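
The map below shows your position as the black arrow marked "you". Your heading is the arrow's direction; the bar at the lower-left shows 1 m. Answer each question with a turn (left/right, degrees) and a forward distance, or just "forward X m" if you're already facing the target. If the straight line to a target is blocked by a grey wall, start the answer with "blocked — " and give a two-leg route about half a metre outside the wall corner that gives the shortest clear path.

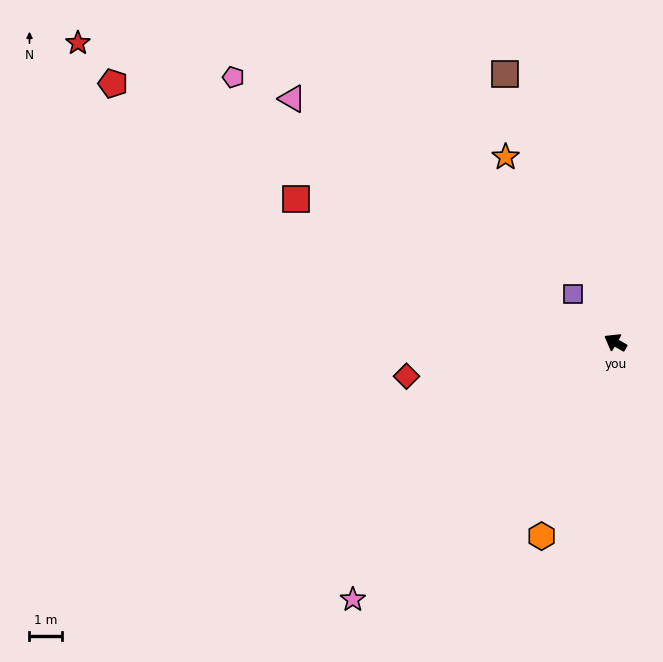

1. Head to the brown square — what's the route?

turn right 38°, forward 8.8 m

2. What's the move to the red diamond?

turn left 39°, forward 6.4 m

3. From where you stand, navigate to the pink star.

turn left 75°, forward 11.2 m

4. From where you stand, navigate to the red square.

turn left 6°, forward 10.6 m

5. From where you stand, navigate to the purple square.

turn right 19°, forward 1.9 m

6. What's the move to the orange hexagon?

turn left 99°, forward 6.3 m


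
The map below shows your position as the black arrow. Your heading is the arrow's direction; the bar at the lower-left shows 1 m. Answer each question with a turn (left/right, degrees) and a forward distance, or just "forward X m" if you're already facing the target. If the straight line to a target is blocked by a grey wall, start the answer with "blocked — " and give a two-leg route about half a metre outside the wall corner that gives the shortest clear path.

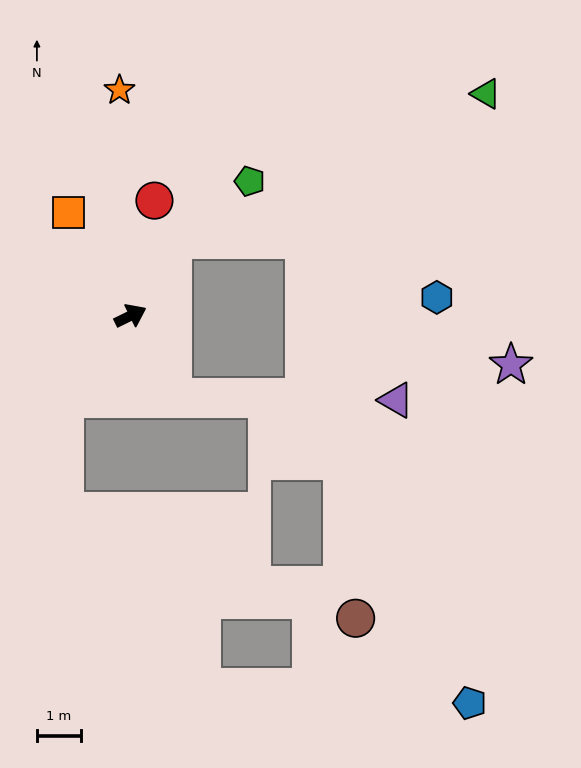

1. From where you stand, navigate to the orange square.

turn left 95°, forward 2.7 m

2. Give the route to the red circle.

turn left 52°, forward 2.7 m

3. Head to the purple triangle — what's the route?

blocked — turn right 88°, forward 2.1 m, then turn left 61°, forward 5.0 m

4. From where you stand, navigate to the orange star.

turn left 67°, forward 5.1 m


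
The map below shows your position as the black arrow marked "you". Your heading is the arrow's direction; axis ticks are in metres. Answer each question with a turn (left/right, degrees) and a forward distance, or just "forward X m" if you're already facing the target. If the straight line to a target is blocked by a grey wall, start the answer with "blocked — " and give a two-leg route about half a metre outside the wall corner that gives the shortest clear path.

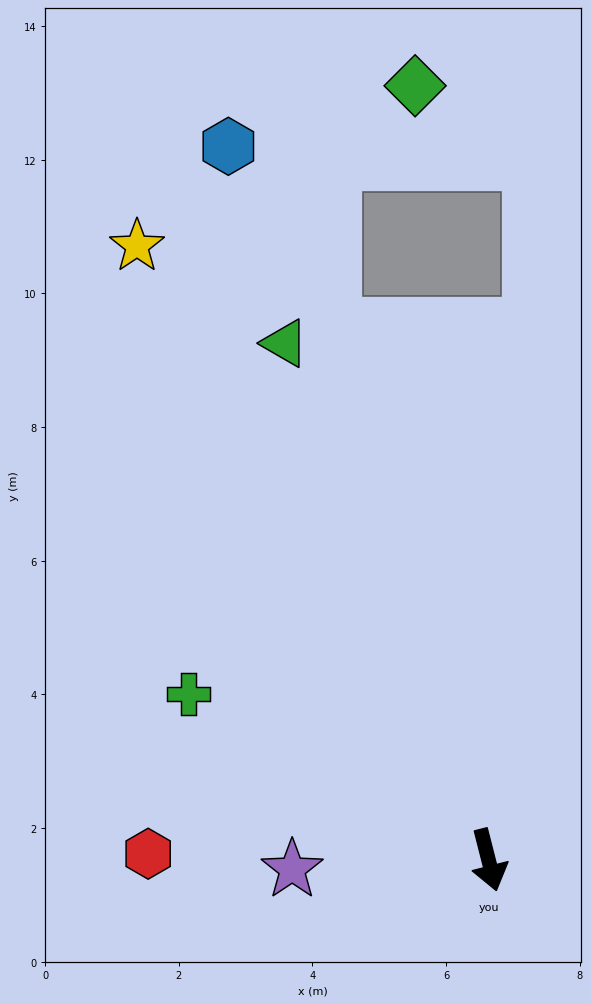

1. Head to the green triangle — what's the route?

turn right 173°, forward 8.3 m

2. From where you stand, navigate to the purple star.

turn right 102°, forward 2.9 m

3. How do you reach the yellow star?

turn right 164°, forward 10.6 m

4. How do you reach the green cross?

turn right 133°, forward 5.1 m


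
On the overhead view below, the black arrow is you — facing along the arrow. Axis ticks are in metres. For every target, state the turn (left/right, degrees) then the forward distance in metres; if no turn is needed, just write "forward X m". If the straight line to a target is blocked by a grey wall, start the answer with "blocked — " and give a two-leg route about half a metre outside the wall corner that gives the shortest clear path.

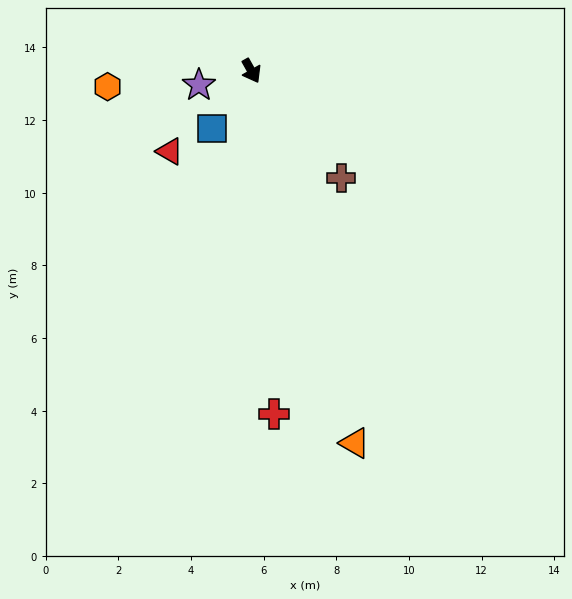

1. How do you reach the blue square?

turn right 64°, forward 1.9 m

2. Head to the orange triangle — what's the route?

turn right 14°, forward 10.6 m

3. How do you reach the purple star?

turn right 104°, forward 1.5 m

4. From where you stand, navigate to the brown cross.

turn left 11°, forward 3.8 m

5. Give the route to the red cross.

turn right 26°, forward 9.5 m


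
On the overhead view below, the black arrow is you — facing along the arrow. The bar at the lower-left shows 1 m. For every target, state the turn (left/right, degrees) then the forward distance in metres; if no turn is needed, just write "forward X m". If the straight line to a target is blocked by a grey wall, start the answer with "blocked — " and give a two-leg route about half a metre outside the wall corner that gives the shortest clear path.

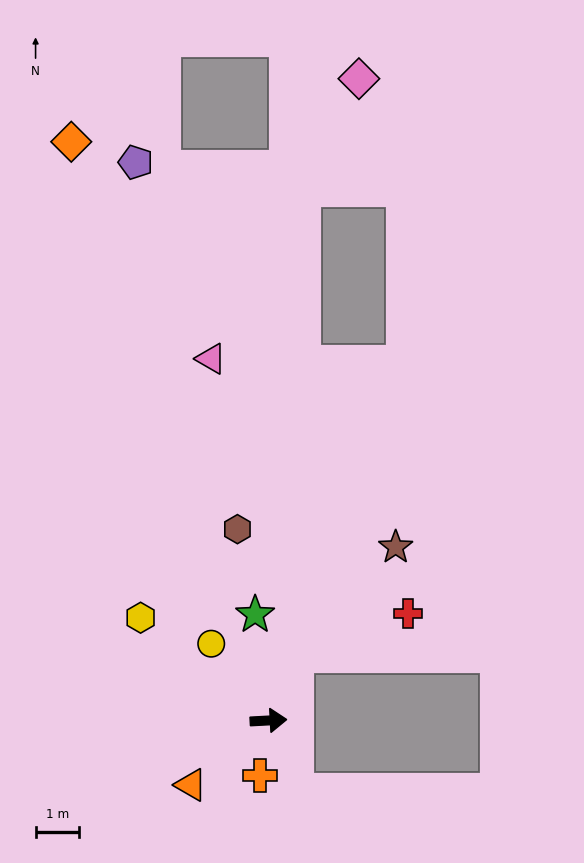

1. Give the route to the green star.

turn left 94°, forward 2.5 m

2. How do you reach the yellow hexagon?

turn left 138°, forward 3.8 m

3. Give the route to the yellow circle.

turn left 124°, forward 2.2 m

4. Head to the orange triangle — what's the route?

turn right 143°, forward 2.3 m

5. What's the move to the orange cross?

turn right 102°, forward 1.3 m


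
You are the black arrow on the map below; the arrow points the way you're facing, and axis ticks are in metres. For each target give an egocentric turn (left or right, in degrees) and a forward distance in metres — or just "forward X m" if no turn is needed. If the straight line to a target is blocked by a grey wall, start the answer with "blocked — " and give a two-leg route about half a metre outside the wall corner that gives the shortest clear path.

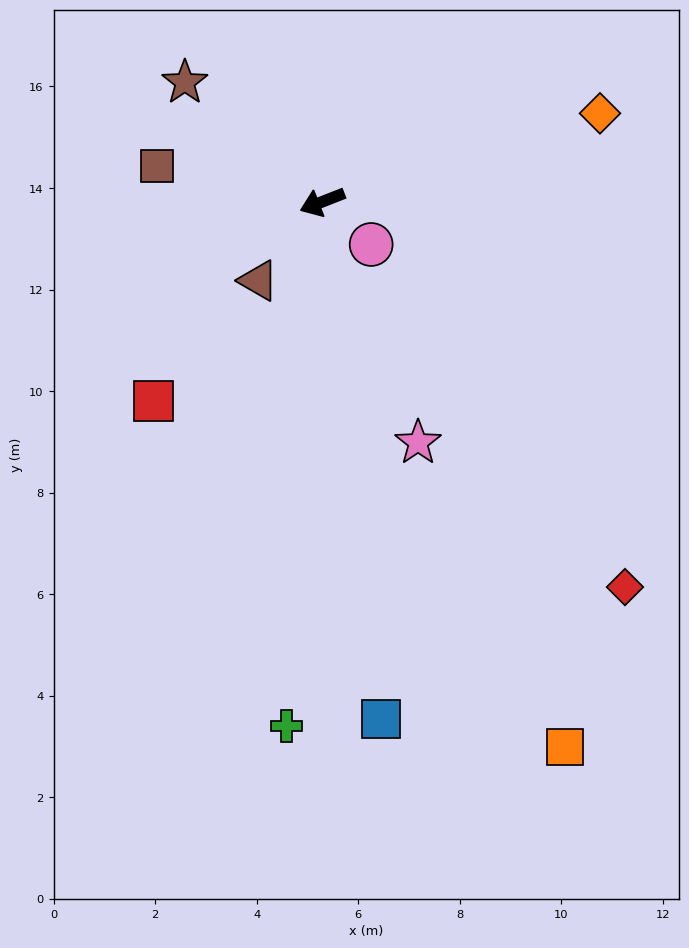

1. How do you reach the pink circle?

turn left 117°, forward 1.3 m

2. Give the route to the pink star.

turn left 90°, forward 5.1 m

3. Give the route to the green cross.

turn left 65°, forward 10.4 m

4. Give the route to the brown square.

turn right 34°, forward 3.3 m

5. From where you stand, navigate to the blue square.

turn left 75°, forward 10.3 m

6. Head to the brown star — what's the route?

turn right 62°, forward 3.6 m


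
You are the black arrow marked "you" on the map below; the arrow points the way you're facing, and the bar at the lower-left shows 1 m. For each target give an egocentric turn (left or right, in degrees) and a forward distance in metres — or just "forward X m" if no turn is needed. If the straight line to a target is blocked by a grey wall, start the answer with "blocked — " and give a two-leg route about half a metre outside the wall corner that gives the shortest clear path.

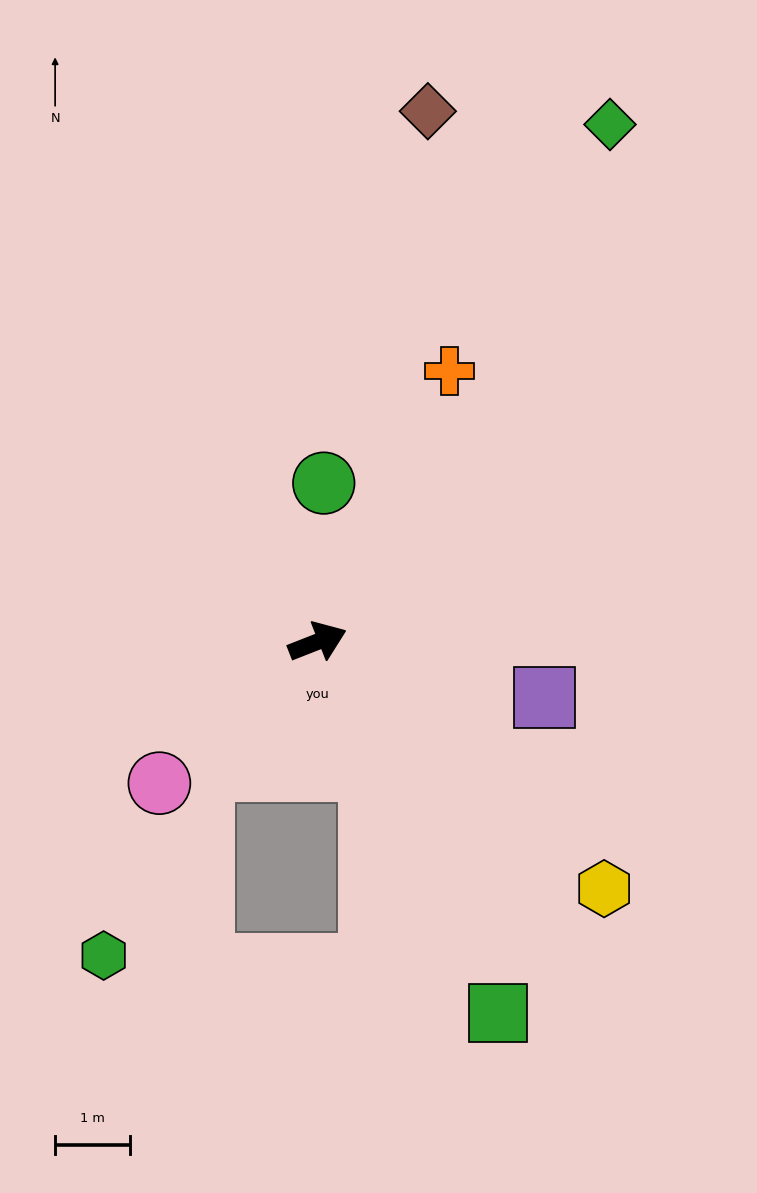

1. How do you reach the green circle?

turn left 66°, forward 2.1 m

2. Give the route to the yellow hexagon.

turn right 62°, forward 5.1 m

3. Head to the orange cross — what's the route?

turn left 43°, forward 4.0 m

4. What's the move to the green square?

turn right 86°, forward 5.5 m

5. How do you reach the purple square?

turn right 35°, forward 3.1 m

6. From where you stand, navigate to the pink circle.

turn right 160°, forward 2.8 m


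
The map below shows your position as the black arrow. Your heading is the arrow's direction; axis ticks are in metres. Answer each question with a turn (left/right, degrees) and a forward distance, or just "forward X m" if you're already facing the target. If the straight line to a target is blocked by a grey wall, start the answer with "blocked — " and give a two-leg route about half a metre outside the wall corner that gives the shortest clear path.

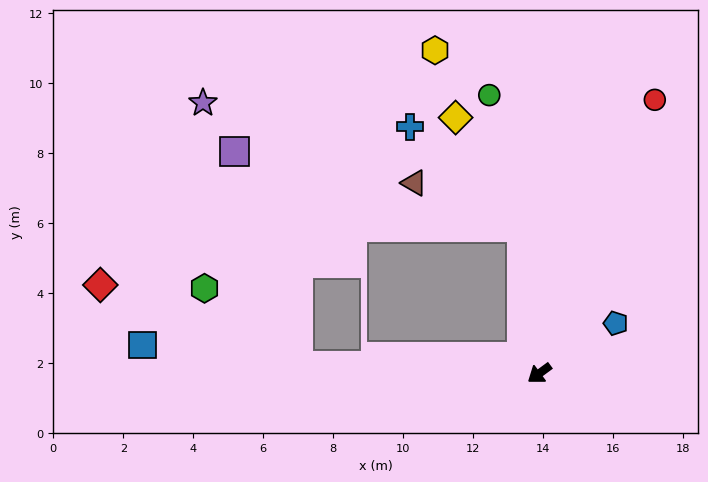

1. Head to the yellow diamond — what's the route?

blocked — turn right 120°, forward 4.2 m, then turn left 25°, forward 3.7 m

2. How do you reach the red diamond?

blocked — turn right 38°, forward 6.9 m, then turn right 20°, forward 6.1 m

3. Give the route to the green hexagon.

blocked — turn right 38°, forward 6.9 m, then turn right 38°, forward 3.5 m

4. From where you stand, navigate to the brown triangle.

blocked — turn right 120°, forward 4.2 m, then turn left 61°, forward 3.3 m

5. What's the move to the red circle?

turn right 149°, forward 8.5 m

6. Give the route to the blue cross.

blocked — turn right 120°, forward 4.2 m, then turn left 42°, forward 4.3 m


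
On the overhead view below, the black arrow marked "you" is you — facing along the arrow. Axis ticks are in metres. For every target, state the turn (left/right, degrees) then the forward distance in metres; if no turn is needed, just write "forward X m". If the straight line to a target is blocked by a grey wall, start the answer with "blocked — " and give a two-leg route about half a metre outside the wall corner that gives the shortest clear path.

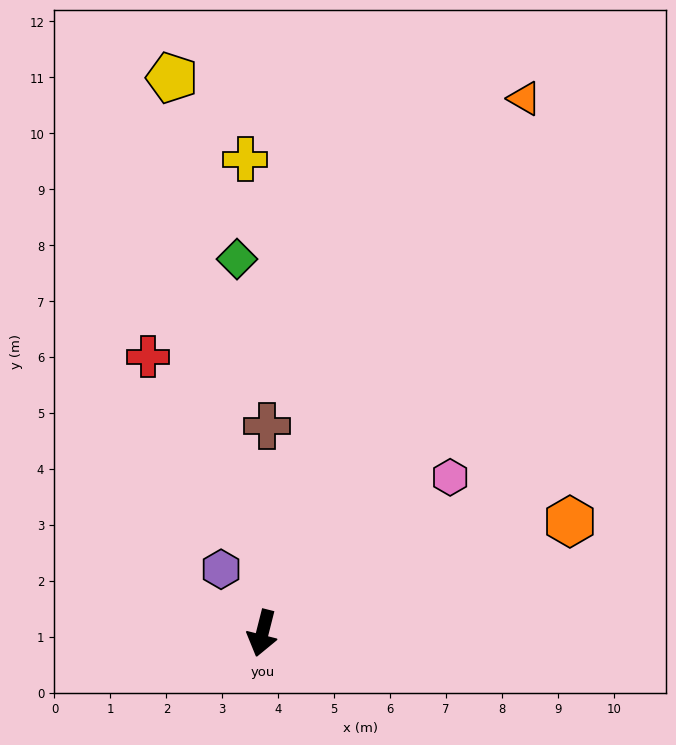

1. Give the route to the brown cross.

turn right 167°, forward 3.7 m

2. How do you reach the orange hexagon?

turn left 124°, forward 5.9 m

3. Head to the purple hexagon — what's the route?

turn right 133°, forward 1.4 m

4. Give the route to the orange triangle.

turn left 168°, forward 10.6 m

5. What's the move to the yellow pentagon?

turn right 157°, forward 10.1 m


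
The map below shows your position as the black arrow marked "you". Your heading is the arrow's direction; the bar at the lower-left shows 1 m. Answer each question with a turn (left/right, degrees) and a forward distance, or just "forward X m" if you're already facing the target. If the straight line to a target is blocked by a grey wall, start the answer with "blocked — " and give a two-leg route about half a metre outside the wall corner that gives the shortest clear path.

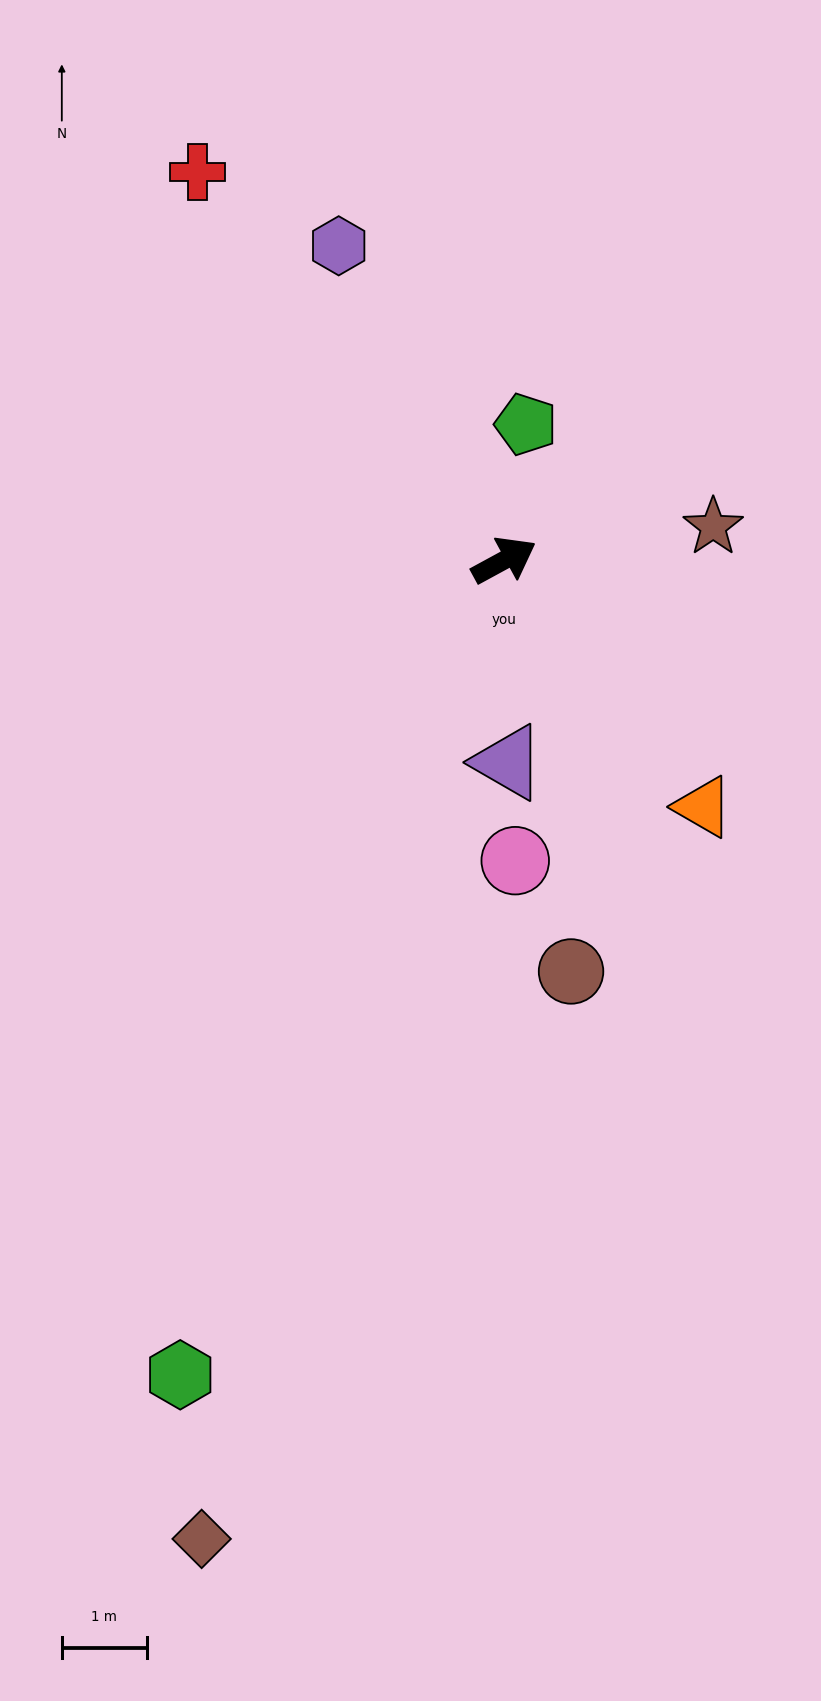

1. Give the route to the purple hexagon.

turn left 89°, forward 4.2 m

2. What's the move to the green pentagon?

turn left 52°, forward 1.6 m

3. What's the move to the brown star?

turn right 19°, forward 2.5 m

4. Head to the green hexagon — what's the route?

turn right 140°, forward 10.3 m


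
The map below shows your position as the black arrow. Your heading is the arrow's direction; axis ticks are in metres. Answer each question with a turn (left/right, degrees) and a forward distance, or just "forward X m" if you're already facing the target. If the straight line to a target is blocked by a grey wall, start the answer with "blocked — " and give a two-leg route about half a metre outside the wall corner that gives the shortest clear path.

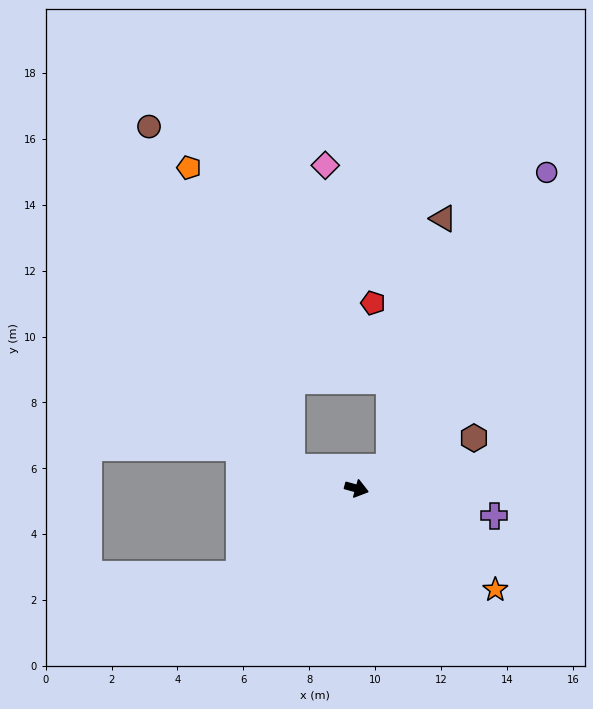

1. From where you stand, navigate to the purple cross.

turn left 4°, forward 4.3 m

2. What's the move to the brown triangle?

blocked — turn left 48°, forward 1.2 m, then turn left 45°, forward 7.7 m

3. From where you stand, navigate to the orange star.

turn right 21°, forward 5.2 m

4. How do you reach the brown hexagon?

turn left 39°, forward 3.9 m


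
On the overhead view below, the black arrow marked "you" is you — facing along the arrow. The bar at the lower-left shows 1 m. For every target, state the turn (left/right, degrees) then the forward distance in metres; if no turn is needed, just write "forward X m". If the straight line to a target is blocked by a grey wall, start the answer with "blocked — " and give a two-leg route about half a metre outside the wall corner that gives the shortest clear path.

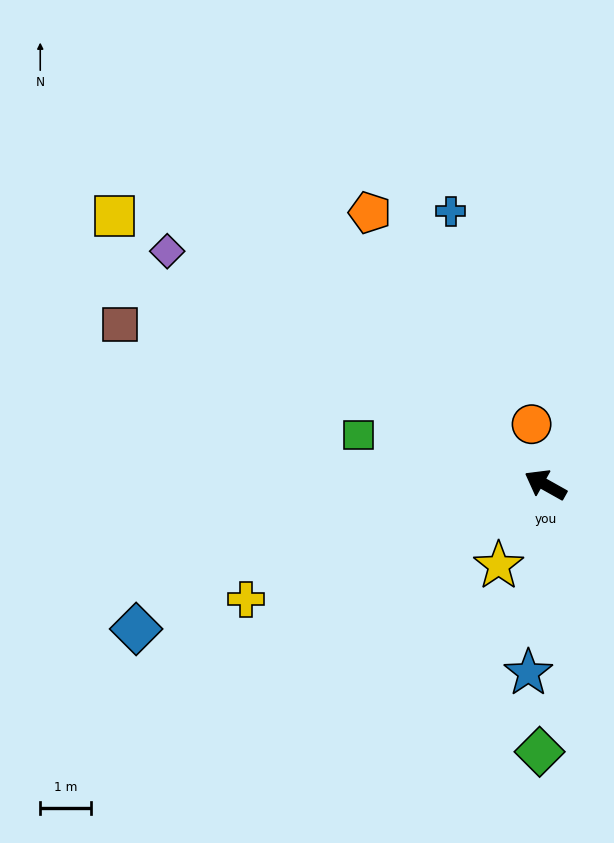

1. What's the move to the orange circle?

turn right 48°, forward 1.2 m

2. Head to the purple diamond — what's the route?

turn right 2°, forward 8.7 m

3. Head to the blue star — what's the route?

turn left 114°, forward 3.7 m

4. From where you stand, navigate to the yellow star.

turn left 89°, forward 1.8 m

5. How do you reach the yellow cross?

turn left 50°, forward 6.3 m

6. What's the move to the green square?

turn left 14°, forward 3.8 m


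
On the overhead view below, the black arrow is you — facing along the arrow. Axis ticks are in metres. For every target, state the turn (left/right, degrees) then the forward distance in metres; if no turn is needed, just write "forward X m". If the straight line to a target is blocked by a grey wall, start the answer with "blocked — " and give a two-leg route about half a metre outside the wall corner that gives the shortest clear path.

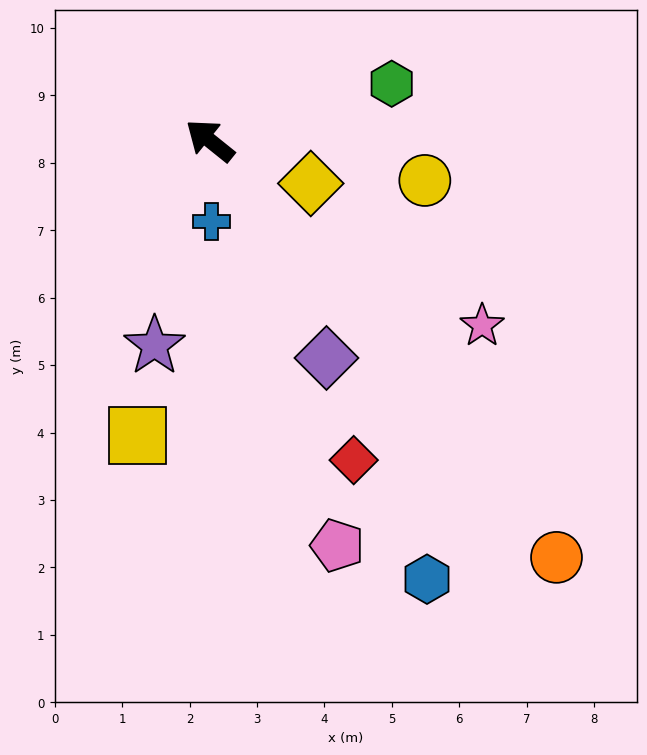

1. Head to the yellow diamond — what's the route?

turn right 164°, forward 1.6 m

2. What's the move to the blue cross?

turn left 130°, forward 1.2 m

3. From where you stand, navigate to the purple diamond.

turn left 157°, forward 3.7 m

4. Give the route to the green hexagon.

turn right 124°, forward 2.8 m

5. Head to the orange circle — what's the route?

turn left 169°, forward 8.0 m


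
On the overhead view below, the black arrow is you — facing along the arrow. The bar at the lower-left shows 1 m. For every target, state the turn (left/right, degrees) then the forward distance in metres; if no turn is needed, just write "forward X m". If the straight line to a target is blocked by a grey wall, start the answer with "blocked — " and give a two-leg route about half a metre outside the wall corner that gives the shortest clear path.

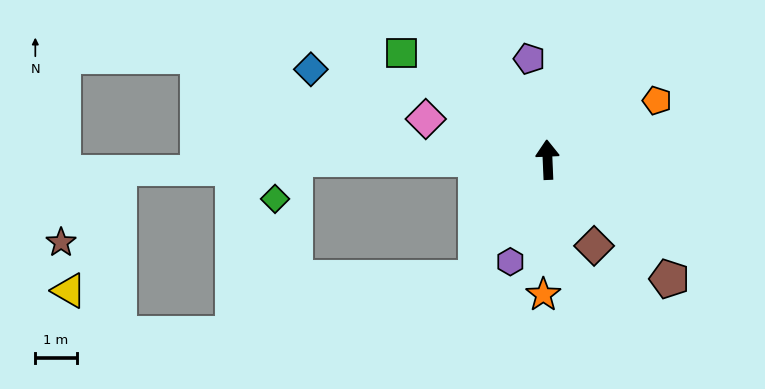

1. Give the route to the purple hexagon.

turn left 157°, forward 2.6 m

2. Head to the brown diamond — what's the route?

turn right 154°, forward 2.4 m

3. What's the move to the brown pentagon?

turn right 137°, forward 4.1 m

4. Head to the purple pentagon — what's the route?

turn left 8°, forward 2.5 m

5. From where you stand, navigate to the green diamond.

blocked — turn left 88°, forward 6.1 m, then turn left 62°, forward 1.1 m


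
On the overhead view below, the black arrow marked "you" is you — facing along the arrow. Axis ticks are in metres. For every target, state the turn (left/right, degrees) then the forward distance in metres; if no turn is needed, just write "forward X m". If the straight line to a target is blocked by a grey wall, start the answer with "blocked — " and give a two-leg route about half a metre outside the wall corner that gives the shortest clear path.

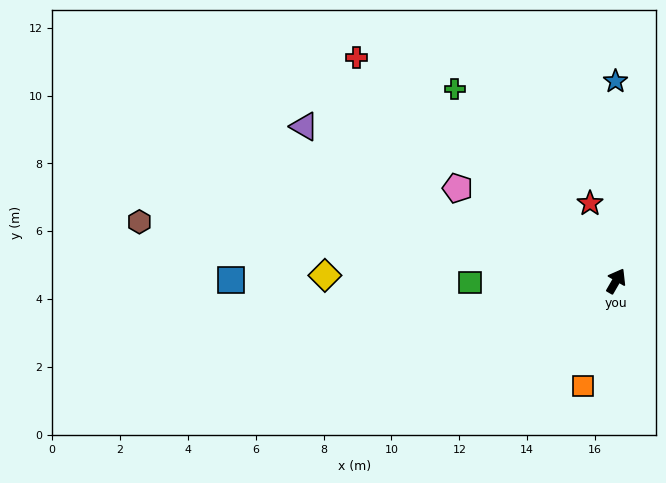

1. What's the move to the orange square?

turn right 168°, forward 3.3 m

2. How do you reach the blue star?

turn left 30°, forward 5.9 m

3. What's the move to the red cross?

turn left 79°, forward 10.1 m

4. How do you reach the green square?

turn left 121°, forward 4.3 m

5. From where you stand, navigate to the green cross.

turn left 70°, forward 7.4 m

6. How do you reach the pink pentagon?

turn left 90°, forward 5.4 m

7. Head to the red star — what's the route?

turn left 49°, forward 2.4 m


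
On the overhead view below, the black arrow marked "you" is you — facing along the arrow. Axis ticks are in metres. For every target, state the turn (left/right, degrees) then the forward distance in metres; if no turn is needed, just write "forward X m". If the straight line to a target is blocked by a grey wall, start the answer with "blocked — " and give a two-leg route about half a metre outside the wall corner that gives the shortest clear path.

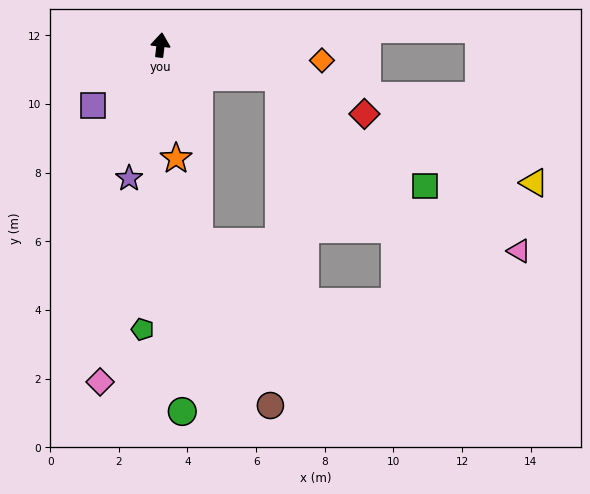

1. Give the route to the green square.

blocked — turn right 98°, forward 3.6 m, then turn right 22°, forward 5.3 m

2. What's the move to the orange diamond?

turn right 89°, forward 4.7 m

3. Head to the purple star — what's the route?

turn left 173°, forward 4.0 m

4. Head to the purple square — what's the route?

turn left 139°, forward 2.6 m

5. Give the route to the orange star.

turn right 166°, forward 3.3 m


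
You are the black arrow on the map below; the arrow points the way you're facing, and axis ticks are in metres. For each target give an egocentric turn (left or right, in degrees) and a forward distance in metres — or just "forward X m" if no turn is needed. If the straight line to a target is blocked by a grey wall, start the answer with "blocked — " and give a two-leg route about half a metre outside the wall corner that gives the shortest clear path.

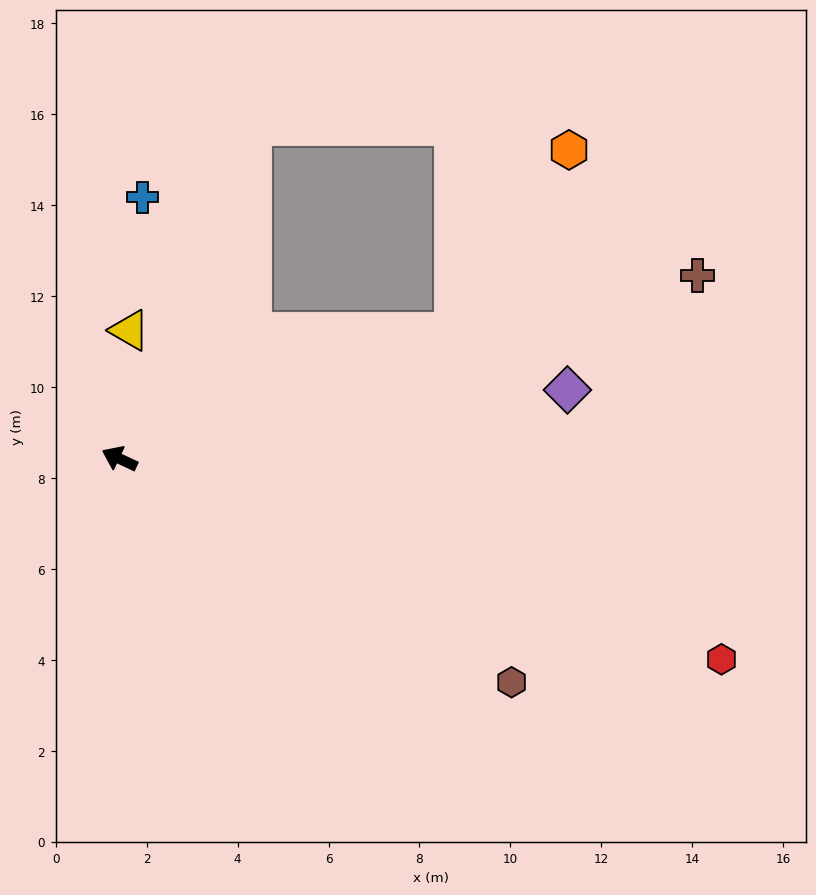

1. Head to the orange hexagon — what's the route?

blocked — turn right 134°, forward 7.8 m, then turn left 37°, forward 4.7 m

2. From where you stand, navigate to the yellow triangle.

turn right 69°, forward 2.8 m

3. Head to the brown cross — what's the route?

turn right 137°, forward 13.3 m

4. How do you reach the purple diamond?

turn right 146°, forward 10.0 m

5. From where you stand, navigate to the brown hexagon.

turn left 175°, forward 9.9 m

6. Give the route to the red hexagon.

turn right 173°, forward 14.0 m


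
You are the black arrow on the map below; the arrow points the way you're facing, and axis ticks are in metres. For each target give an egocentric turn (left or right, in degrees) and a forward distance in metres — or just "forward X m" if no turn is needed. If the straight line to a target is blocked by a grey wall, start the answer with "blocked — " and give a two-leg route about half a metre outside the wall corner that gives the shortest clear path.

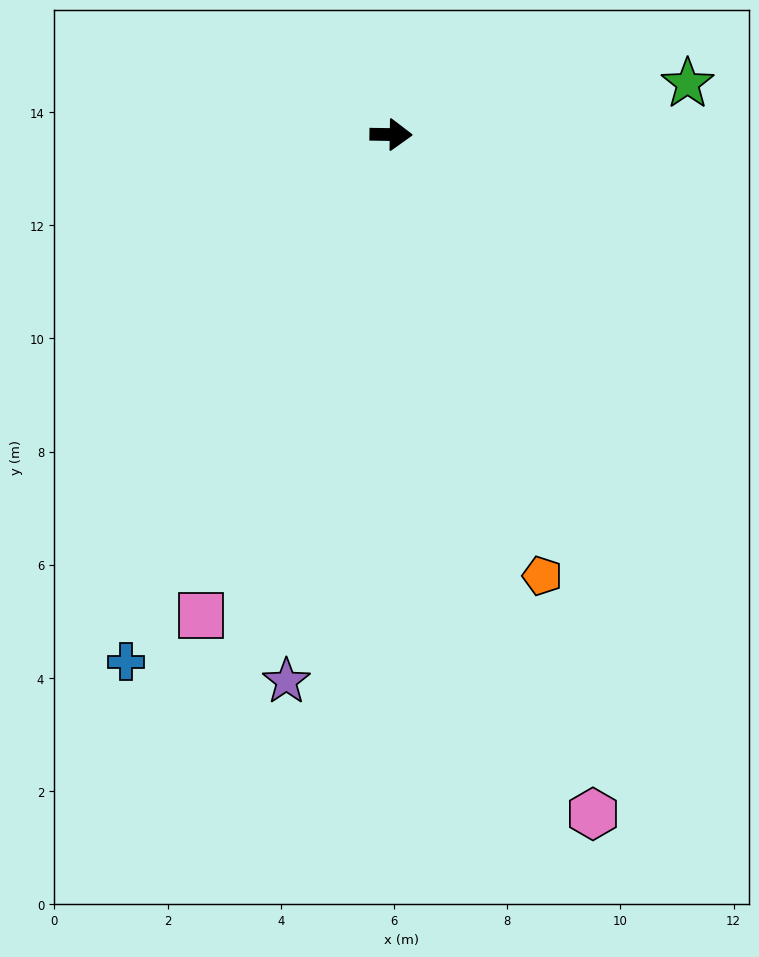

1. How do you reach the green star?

turn left 11°, forward 5.3 m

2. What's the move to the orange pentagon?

turn right 70°, forward 8.2 m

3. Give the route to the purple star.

turn right 100°, forward 9.8 m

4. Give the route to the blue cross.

turn right 116°, forward 10.4 m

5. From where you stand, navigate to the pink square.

turn right 111°, forward 9.1 m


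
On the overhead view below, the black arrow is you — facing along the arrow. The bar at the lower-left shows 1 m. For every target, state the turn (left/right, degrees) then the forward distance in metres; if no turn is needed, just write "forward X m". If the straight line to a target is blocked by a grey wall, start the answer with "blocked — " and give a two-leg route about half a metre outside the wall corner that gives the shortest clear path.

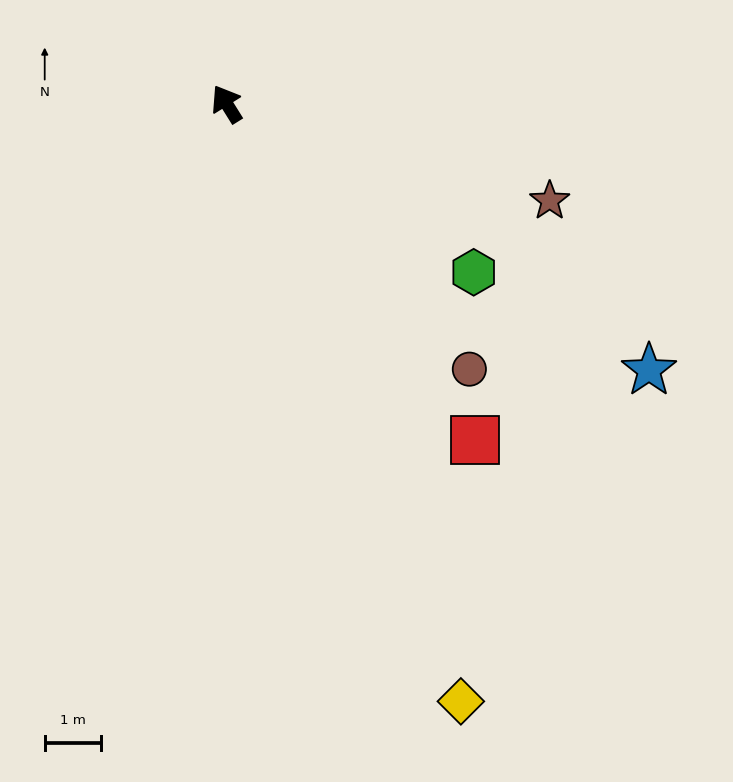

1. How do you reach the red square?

turn right 176°, forward 7.4 m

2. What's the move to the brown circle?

turn right 169°, forward 6.3 m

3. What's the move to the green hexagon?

turn right 156°, forward 5.3 m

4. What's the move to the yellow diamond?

turn left 169°, forward 11.3 m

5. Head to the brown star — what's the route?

turn right 139°, forward 5.9 m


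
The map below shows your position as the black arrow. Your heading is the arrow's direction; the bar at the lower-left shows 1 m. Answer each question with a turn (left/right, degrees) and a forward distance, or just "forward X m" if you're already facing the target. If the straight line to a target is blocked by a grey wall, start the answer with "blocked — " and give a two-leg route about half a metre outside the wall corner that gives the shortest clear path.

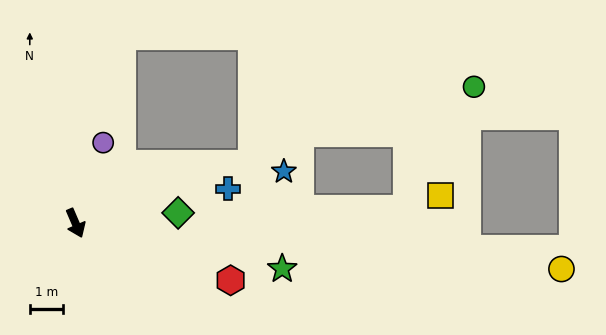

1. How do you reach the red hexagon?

turn left 47°, forward 4.9 m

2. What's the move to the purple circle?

turn left 138°, forward 2.5 m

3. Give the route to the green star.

turn left 54°, forward 6.3 m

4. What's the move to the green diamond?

turn left 72°, forward 3.1 m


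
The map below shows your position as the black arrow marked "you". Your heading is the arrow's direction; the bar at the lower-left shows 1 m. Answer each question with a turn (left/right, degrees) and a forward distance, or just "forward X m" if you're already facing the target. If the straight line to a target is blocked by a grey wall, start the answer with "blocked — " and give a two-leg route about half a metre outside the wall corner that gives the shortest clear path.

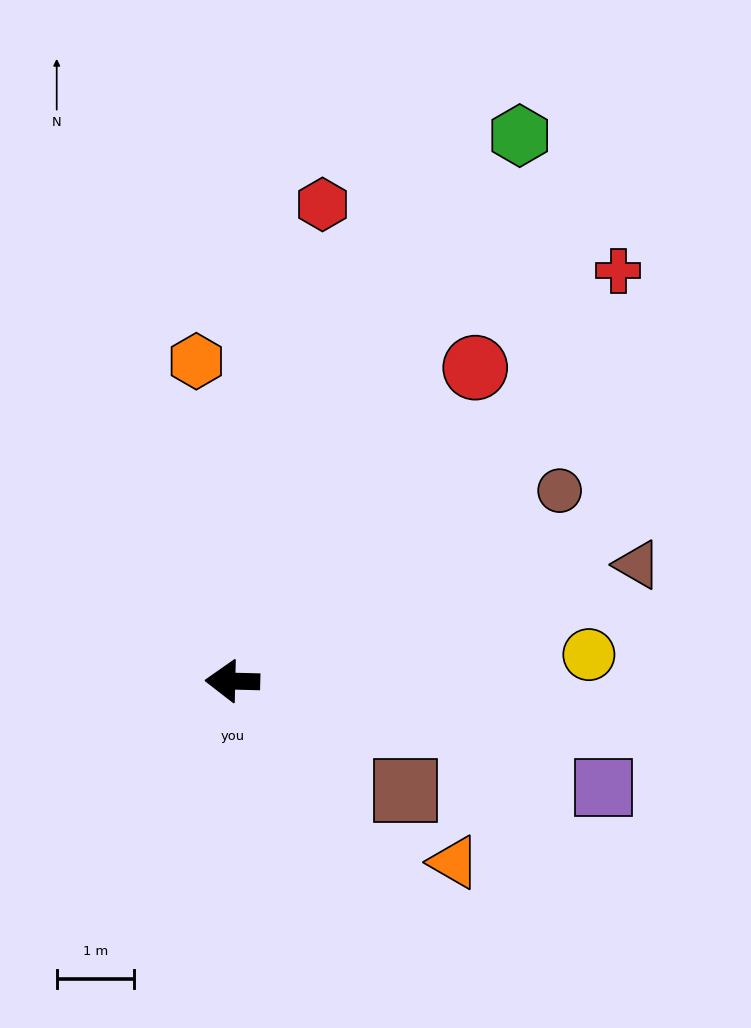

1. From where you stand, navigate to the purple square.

turn left 165°, forward 5.0 m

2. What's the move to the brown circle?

turn right 148°, forward 4.9 m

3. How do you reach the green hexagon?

turn right 116°, forward 8.0 m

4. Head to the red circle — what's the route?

turn right 126°, forward 5.1 m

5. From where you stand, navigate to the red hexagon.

turn right 99°, forward 6.3 m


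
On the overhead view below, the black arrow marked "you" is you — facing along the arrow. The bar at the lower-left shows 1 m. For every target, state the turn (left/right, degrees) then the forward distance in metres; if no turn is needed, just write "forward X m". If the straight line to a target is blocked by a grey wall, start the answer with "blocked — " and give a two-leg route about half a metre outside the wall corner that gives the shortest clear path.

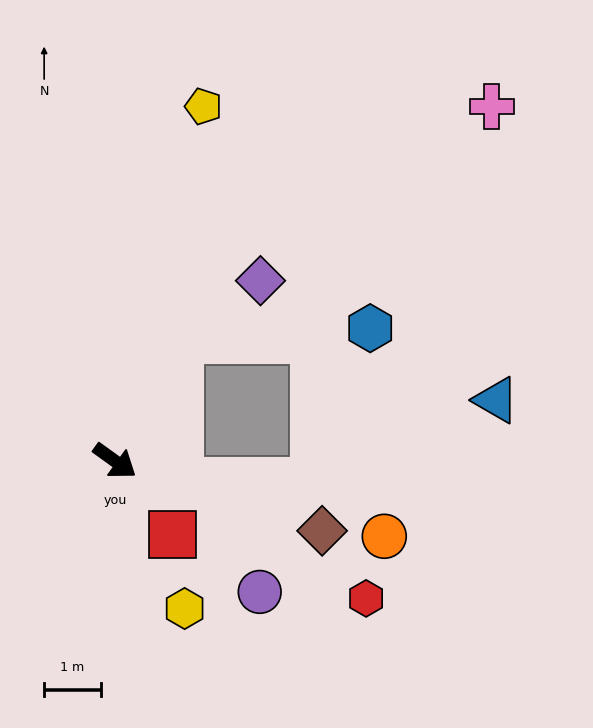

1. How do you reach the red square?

turn right 16°, forward 1.7 m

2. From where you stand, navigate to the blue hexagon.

blocked — turn left 98°, forward 2.4 m, then turn right 59°, forward 3.4 m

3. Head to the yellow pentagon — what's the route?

turn left 112°, forward 6.4 m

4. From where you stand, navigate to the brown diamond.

turn left 17°, forward 3.9 m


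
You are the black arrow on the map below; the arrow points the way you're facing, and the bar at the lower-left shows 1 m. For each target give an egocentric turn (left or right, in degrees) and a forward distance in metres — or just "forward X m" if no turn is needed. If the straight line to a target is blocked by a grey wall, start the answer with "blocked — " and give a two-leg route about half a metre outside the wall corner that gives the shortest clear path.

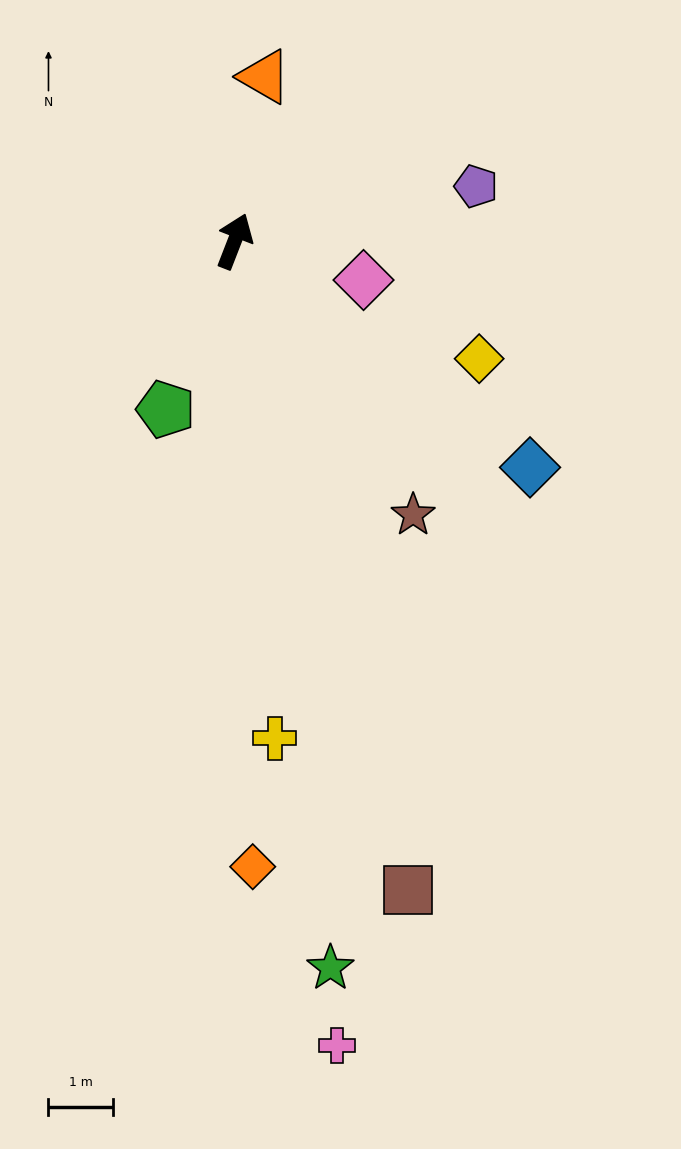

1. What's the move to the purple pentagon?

turn right 56°, forward 3.9 m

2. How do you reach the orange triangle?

turn left 11°, forward 2.6 m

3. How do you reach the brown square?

turn right 144°, forward 10.4 m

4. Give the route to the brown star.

turn right 126°, forward 5.1 m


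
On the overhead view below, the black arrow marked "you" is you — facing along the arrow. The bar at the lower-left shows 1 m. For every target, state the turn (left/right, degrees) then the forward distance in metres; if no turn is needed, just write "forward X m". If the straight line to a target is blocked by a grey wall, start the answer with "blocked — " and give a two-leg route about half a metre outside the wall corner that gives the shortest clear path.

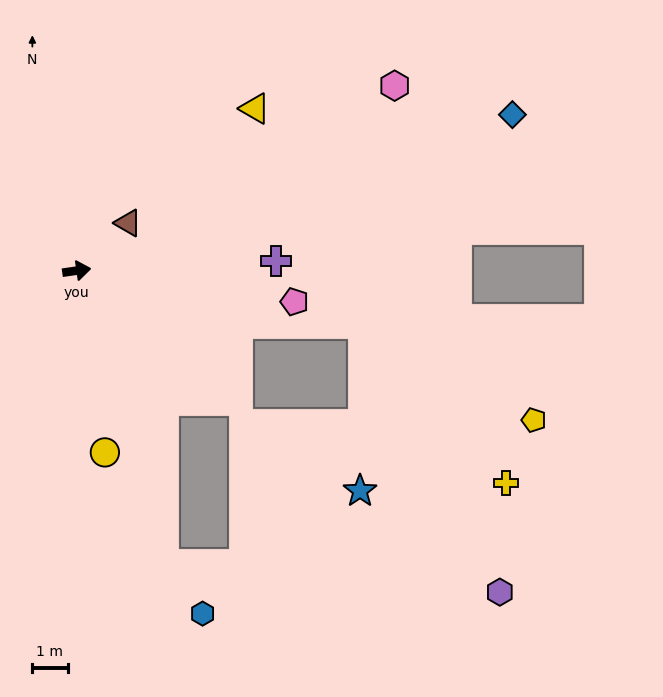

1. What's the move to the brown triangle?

turn left 35°, forward 2.0 m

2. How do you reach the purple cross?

turn right 5°, forward 5.7 m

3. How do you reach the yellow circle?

turn right 89°, forward 5.2 m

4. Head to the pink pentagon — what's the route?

turn right 16°, forward 6.2 m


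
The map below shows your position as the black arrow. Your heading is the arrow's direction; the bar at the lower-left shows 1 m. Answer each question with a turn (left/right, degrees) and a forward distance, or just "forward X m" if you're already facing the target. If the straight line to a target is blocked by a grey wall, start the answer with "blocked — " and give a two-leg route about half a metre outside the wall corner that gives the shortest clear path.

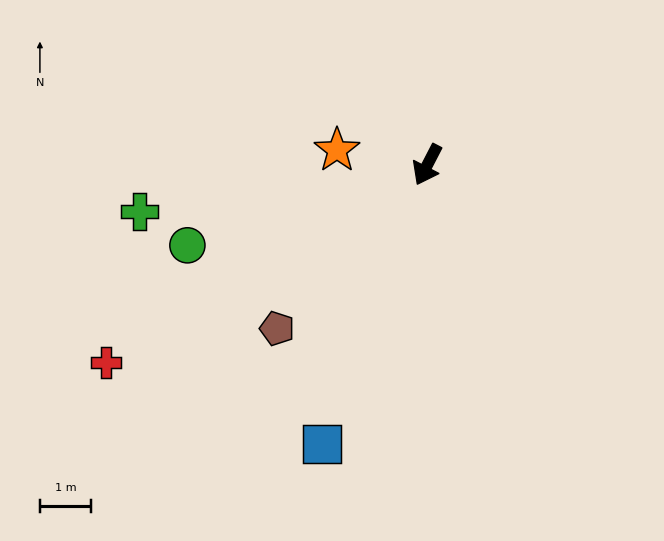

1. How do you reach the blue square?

turn left 7°, forward 5.8 m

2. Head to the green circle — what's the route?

turn right 44°, forward 4.9 m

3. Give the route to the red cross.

turn right 31°, forward 7.3 m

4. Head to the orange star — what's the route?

turn right 72°, forward 1.8 m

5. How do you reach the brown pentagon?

turn right 15°, forward 4.3 m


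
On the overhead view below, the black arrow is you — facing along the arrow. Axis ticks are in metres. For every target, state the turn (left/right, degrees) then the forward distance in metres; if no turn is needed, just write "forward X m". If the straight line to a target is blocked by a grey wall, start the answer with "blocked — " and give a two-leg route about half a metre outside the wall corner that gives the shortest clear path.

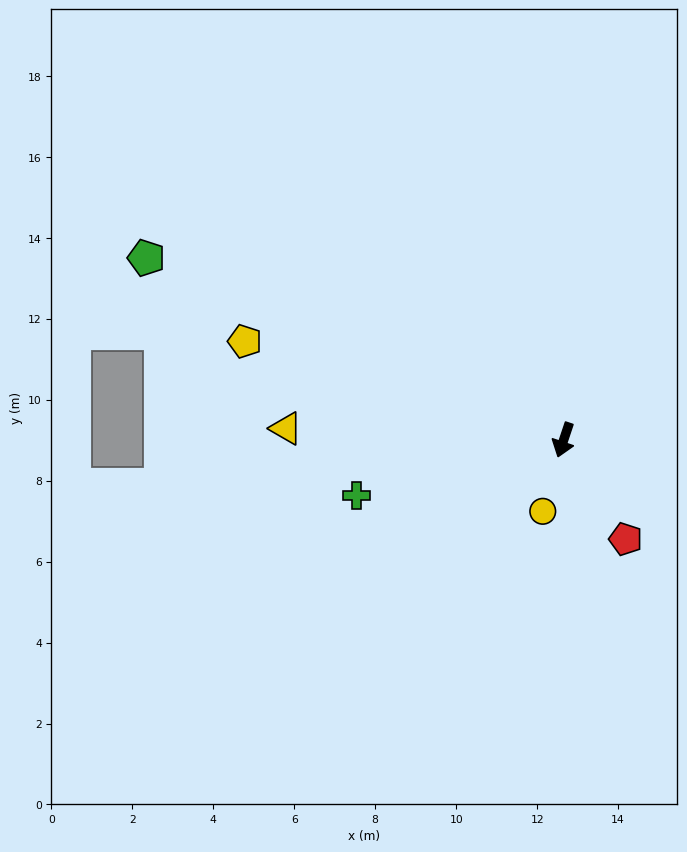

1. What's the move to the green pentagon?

turn right 95°, forward 11.2 m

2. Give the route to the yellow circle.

turn left 2°, forward 1.8 m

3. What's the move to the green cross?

turn right 56°, forward 5.3 m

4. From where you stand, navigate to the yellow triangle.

turn right 74°, forward 6.9 m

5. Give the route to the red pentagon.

turn left 51°, forward 2.9 m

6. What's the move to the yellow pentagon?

turn right 89°, forward 8.2 m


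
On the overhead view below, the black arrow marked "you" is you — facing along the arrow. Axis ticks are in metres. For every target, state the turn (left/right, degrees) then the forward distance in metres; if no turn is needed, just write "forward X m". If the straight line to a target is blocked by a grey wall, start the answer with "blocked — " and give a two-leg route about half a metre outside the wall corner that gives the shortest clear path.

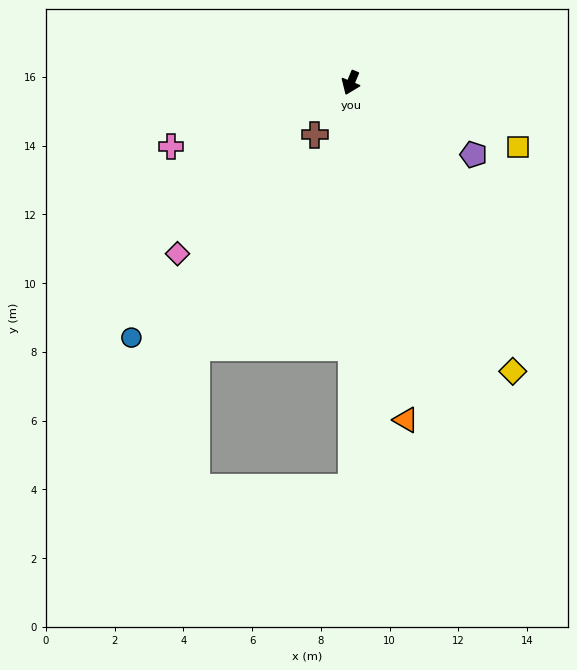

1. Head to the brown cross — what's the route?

turn right 12°, forward 1.8 m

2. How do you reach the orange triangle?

turn left 32°, forward 9.9 m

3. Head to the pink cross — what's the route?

turn right 48°, forward 5.5 m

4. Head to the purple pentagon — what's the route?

turn left 82°, forward 4.1 m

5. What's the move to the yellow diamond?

turn left 52°, forward 9.6 m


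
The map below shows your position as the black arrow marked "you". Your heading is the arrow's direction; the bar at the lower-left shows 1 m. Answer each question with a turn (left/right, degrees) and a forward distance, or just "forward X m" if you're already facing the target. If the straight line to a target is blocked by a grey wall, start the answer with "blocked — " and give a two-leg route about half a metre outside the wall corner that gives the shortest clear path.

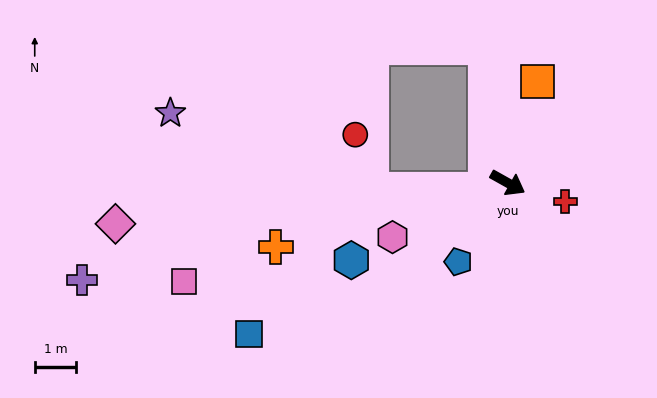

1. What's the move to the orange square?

turn left 103°, forward 2.6 m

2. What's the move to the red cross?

turn left 11°, forward 1.5 m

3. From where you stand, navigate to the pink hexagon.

turn right 126°, forward 3.1 m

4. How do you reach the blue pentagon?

turn right 93°, forward 2.2 m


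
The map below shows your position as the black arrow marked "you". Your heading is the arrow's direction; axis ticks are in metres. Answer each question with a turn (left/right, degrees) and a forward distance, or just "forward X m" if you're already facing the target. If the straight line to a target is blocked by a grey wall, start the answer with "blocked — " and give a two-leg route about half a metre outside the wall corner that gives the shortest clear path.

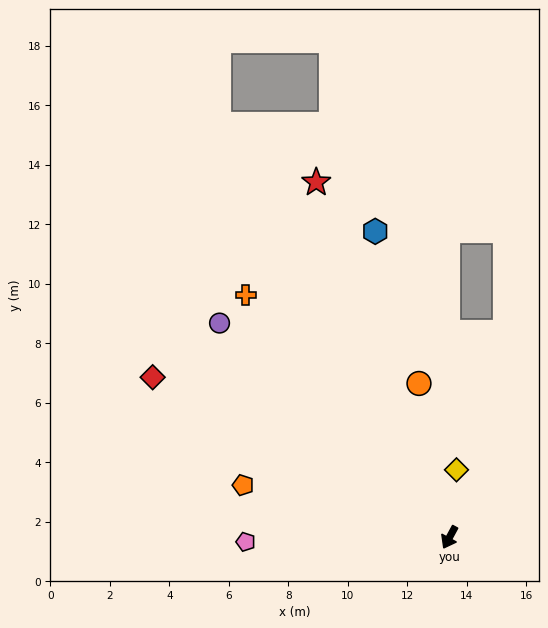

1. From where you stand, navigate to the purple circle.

turn right 105°, forward 10.6 m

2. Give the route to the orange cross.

turn right 112°, forward 10.6 m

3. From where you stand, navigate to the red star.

turn right 131°, forward 12.7 m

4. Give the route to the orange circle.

turn right 140°, forward 5.3 m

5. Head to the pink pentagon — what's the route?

turn right 60°, forward 6.9 m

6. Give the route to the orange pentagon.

turn right 76°, forward 7.2 m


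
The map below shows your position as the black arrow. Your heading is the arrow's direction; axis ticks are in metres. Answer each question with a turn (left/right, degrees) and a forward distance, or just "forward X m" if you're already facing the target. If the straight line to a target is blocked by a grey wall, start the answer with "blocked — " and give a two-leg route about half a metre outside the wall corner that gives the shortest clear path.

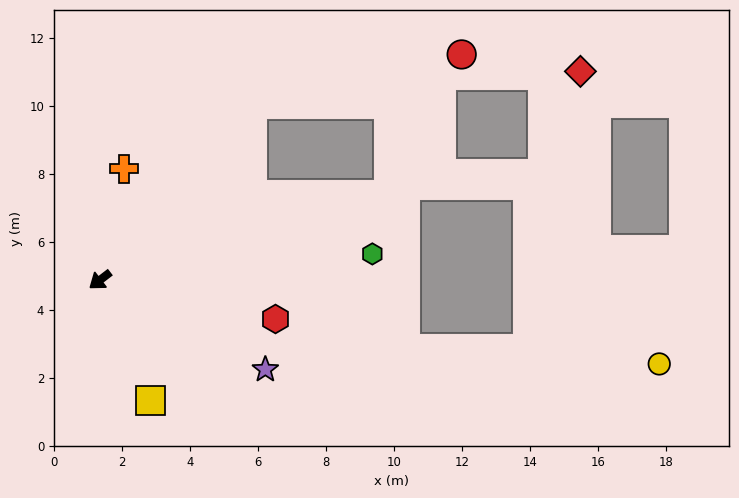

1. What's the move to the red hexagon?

turn left 130°, forward 5.3 m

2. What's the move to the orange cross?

turn right 140°, forward 3.3 m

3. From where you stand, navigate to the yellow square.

turn left 75°, forward 3.8 m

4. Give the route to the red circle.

blocked — turn right 169°, forward 6.8 m, then turn right 35°, forward 6.3 m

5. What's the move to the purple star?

turn left 114°, forward 5.5 m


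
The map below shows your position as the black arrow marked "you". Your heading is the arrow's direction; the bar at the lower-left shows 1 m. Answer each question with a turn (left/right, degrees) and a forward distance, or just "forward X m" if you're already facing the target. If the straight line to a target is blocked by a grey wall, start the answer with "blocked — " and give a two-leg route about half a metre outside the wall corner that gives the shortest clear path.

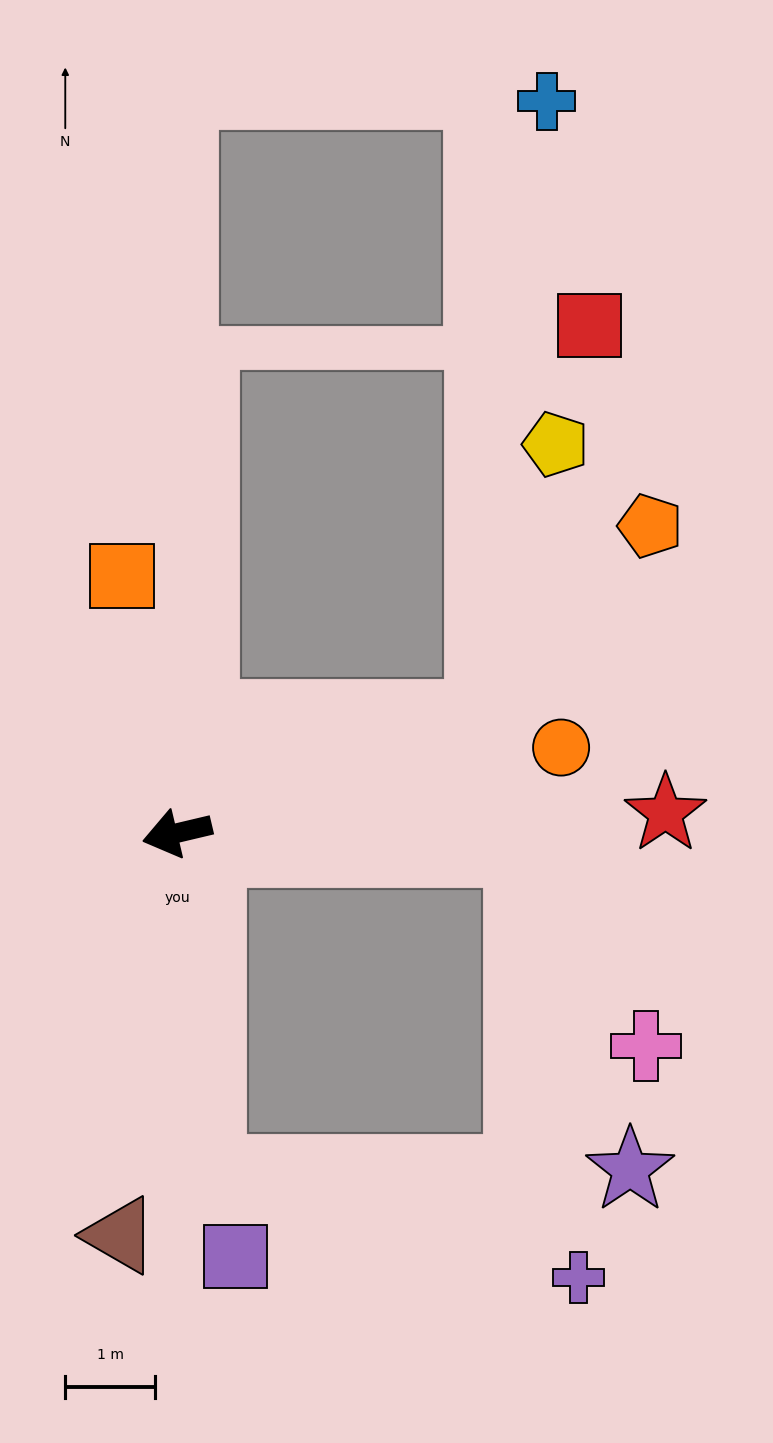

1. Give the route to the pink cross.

blocked — turn left 164°, forward 3.8 m, then turn right 55°, forward 2.6 m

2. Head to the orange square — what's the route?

turn right 91°, forward 2.9 m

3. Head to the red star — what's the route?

turn left 169°, forward 5.4 m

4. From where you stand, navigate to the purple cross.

blocked — turn left 82°, forward 3.8 m, then turn left 69°, forward 4.3 m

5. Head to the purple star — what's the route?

blocked — turn left 164°, forward 3.8 m, then turn right 69°, forward 3.8 m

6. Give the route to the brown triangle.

turn left 69°, forward 4.5 m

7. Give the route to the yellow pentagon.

blocked — turn right 173°, forward 3.6 m, then turn left 55°, forward 3.1 m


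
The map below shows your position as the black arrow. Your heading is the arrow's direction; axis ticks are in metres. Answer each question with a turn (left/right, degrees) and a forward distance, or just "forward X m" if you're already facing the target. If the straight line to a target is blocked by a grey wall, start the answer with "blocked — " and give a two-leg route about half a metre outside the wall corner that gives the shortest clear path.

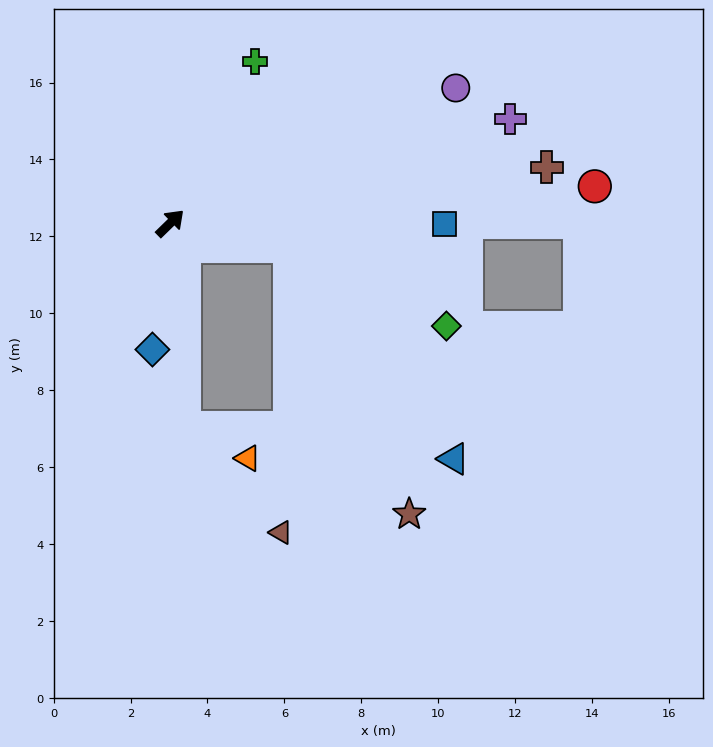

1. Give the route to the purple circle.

turn right 19°, forward 8.2 m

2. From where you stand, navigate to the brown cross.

turn right 36°, forward 9.9 m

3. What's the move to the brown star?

blocked — turn right 55°, forward 3.2 m, then turn right 55°, forward 7.6 m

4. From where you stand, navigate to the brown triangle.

blocked — turn right 130°, forward 5.3 m, then turn left 38°, forward 3.7 m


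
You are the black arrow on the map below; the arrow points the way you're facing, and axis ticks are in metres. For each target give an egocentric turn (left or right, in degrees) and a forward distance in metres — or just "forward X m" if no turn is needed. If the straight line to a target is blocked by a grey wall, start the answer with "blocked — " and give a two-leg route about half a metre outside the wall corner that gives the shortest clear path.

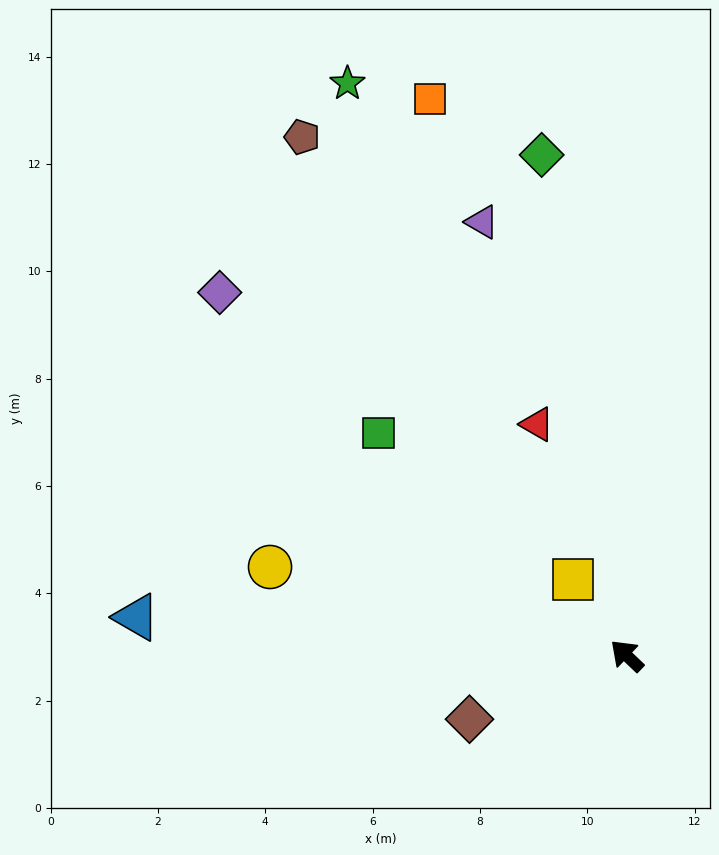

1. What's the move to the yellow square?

turn right 11°, forward 1.7 m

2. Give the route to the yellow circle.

turn left 30°, forward 6.8 m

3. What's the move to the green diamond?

turn right 37°, forward 9.5 m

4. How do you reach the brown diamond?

turn left 66°, forward 3.2 m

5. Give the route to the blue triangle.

turn left 39°, forward 9.2 m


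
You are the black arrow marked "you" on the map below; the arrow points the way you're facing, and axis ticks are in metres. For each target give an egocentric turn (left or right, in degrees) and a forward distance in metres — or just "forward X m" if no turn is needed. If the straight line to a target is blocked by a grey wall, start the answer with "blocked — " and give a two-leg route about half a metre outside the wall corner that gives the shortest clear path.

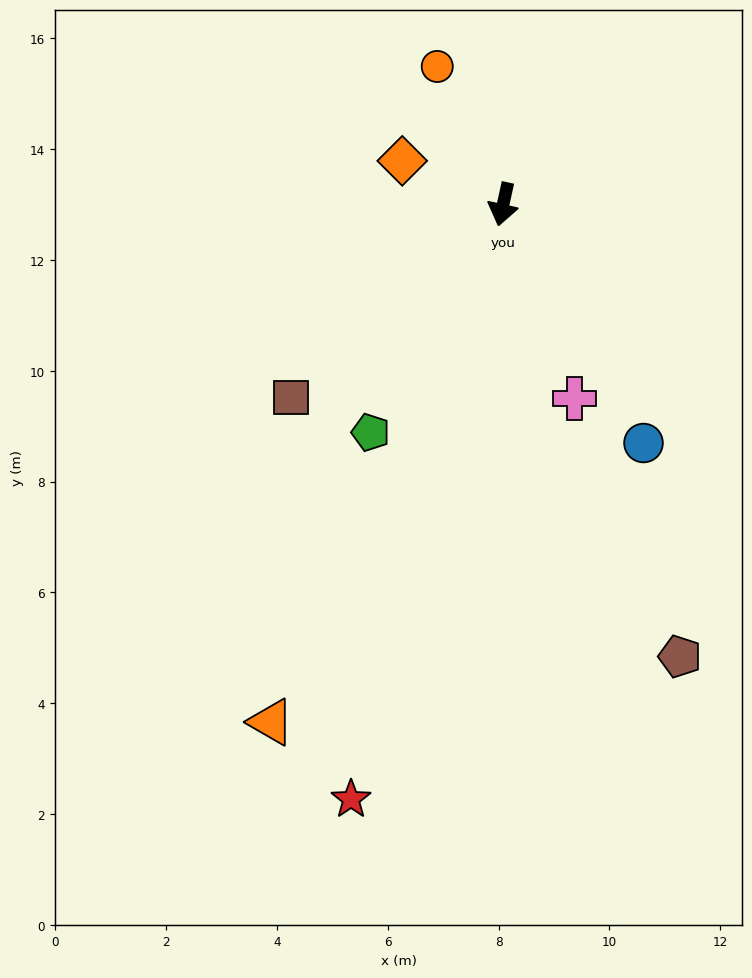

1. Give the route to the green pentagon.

turn right 18°, forward 4.8 m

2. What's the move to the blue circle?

turn left 43°, forward 5.0 m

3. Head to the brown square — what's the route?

turn right 35°, forward 5.2 m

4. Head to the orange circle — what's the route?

turn right 142°, forward 2.8 m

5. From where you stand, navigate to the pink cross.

turn left 33°, forward 3.7 m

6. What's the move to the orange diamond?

turn right 101°, forward 2.0 m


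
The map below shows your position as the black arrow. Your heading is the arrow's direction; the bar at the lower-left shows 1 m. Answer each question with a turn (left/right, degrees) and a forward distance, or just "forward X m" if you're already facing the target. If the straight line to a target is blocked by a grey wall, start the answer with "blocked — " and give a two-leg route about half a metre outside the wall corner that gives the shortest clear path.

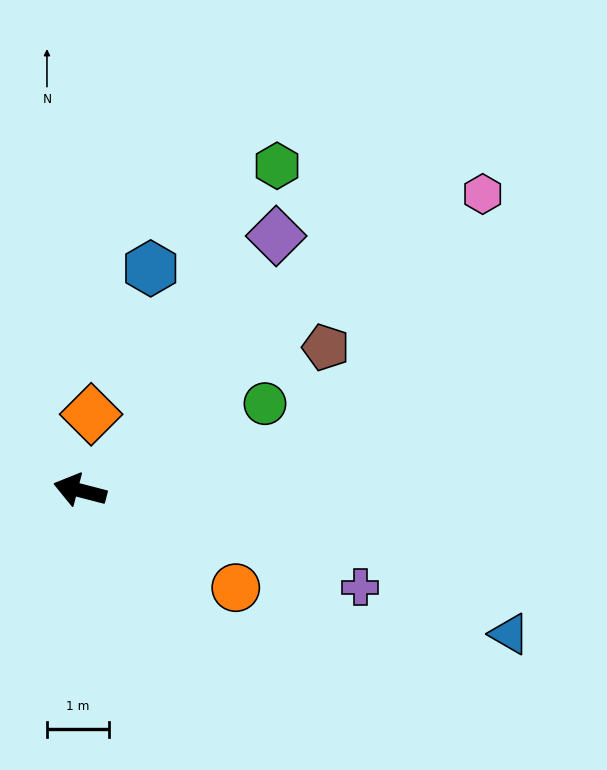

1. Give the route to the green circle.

turn right 140°, forward 3.3 m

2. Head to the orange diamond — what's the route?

turn right 84°, forward 1.2 m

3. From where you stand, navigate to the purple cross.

turn left 175°, forward 4.8 m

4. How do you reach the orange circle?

turn left 163°, forward 3.0 m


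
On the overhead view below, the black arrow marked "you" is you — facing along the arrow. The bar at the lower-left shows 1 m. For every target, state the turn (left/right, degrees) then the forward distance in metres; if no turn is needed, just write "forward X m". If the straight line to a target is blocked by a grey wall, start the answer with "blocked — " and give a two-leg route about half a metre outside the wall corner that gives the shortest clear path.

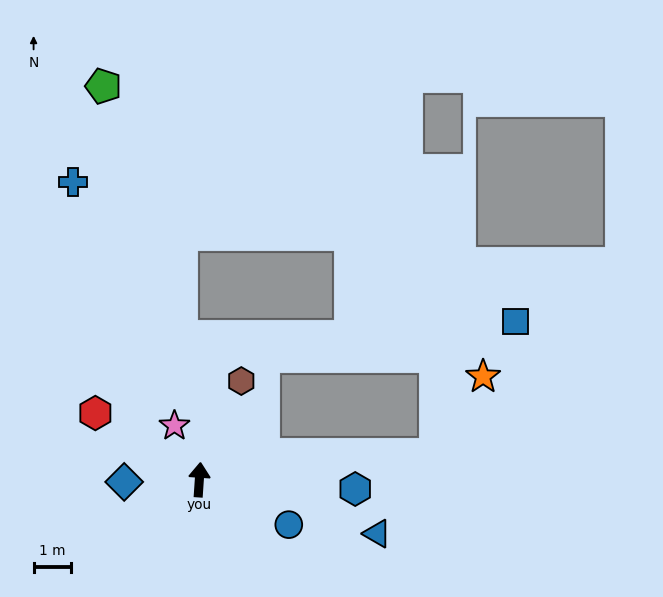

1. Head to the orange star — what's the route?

blocked — turn right 80°, forward 6.3 m, then turn left 52°, forward 2.4 m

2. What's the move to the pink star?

turn left 29°, forward 1.6 m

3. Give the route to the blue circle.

turn right 113°, forward 2.7 m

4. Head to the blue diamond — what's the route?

turn left 96°, forward 2.0 m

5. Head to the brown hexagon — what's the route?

turn right 19°, forward 2.9 m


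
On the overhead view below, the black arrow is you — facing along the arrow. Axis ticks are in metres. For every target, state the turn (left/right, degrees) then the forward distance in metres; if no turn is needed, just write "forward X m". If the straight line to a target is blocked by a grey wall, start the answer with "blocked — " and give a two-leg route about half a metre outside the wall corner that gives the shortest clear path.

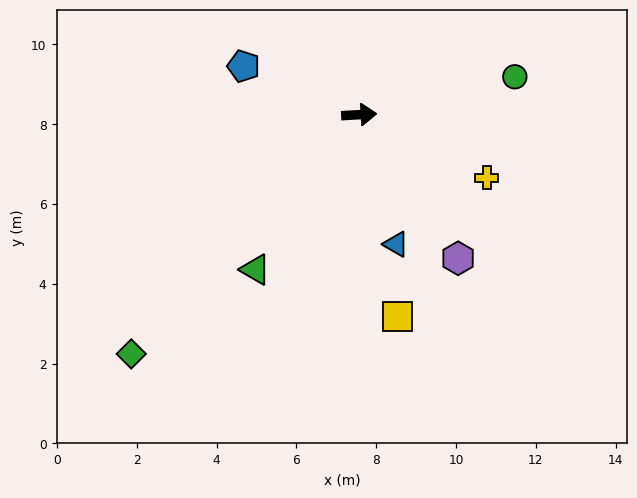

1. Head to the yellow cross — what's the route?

turn right 29°, forward 3.6 m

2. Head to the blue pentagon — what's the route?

turn left 154°, forward 3.1 m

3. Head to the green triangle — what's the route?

turn right 127°, forward 4.7 m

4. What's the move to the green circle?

turn left 11°, forward 4.0 m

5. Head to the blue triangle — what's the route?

turn right 77°, forward 3.4 m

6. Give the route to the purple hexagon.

turn right 59°, forward 4.4 m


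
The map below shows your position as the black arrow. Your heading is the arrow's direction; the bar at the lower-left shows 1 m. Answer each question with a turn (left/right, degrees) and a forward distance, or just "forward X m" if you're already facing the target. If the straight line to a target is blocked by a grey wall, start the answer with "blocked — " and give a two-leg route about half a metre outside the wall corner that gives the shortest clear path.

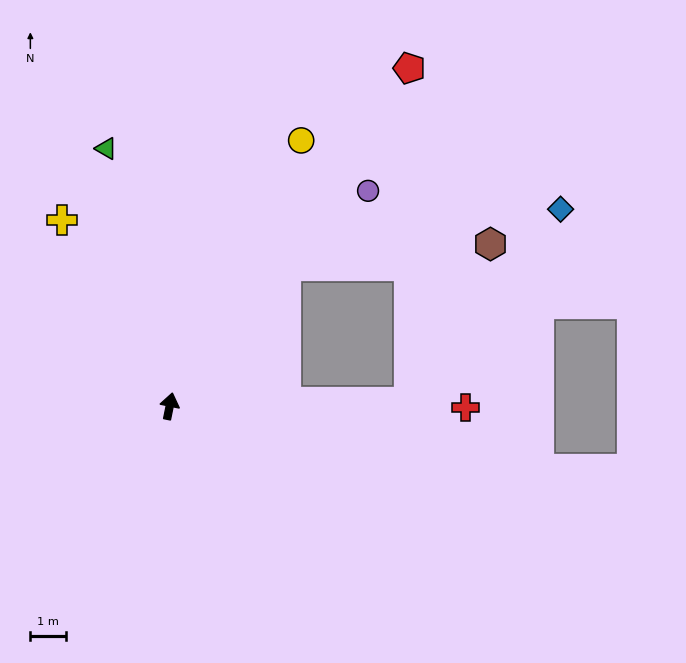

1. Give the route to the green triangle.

turn left 25°, forward 7.5 m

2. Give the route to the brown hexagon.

blocked — turn right 28°, forward 5.2 m, then turn right 44°, forward 5.8 m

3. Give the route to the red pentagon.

turn right 24°, forward 11.7 m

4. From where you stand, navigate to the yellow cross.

turn left 42°, forward 6.1 m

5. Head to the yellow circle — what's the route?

turn right 15°, forward 8.4 m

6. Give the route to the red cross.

turn right 79°, forward 8.4 m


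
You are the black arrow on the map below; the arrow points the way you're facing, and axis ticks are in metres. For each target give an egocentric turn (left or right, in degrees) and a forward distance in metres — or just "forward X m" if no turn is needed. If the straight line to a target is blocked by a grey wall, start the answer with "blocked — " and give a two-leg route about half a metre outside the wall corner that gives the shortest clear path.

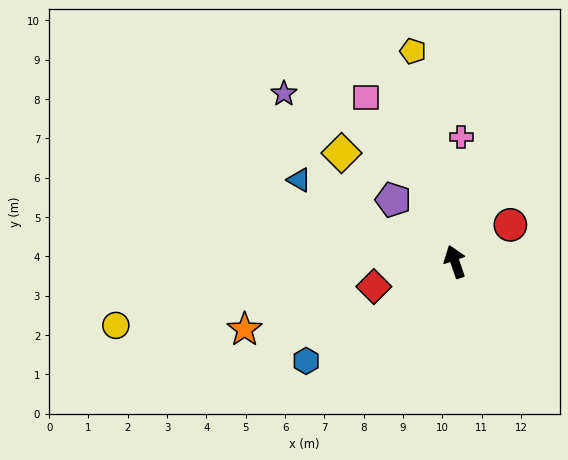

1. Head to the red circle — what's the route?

turn right 76°, forward 1.7 m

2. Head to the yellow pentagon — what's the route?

turn right 8°, forward 5.5 m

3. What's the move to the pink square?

turn left 9°, forward 4.7 m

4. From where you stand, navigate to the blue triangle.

turn left 43°, forward 4.5 m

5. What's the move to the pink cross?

turn right 22°, forward 3.2 m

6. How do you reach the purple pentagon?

turn left 26°, forward 2.2 m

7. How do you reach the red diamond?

turn left 88°, forward 2.2 m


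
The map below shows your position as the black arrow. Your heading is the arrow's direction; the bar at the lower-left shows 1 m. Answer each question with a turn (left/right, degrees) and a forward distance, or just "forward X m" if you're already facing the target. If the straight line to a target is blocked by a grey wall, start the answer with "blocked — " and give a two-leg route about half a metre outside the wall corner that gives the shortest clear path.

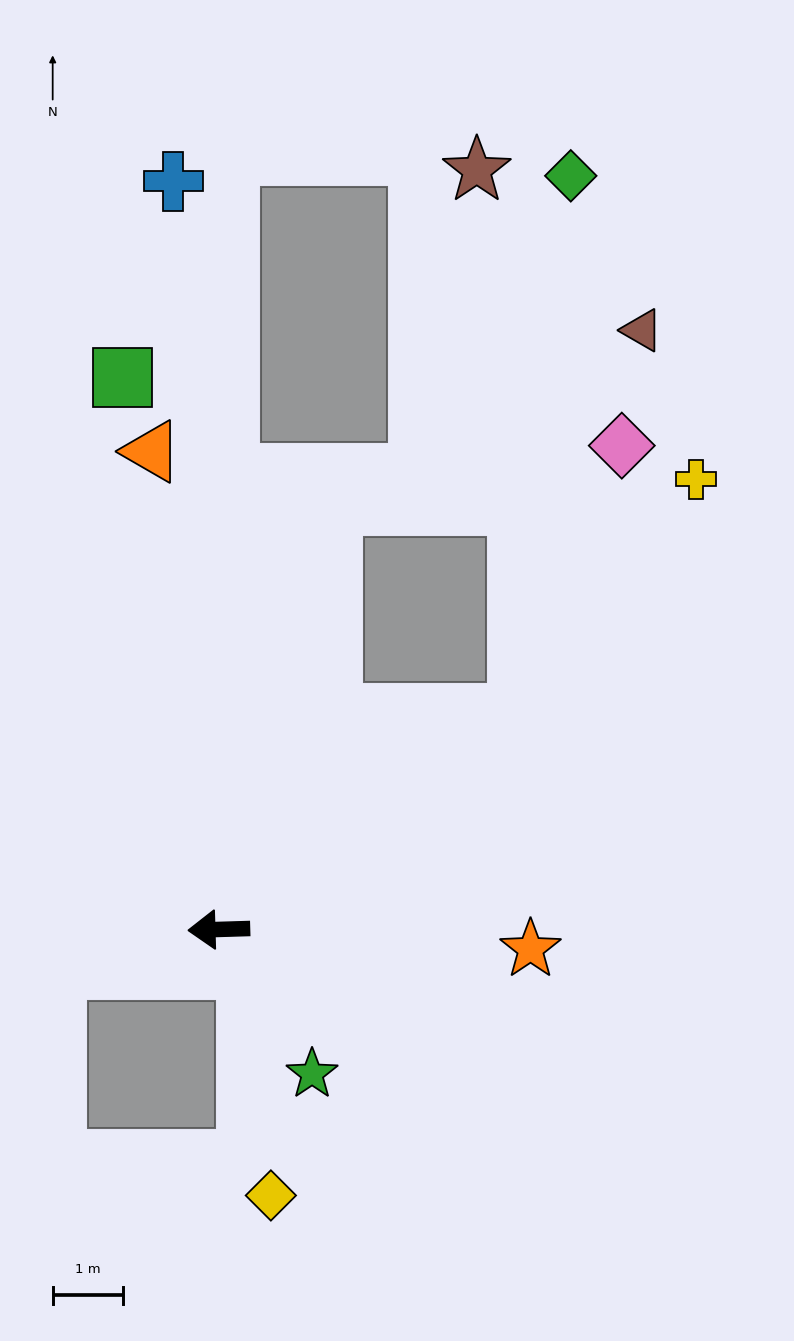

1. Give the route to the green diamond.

blocked — turn right 146°, forward 5.3 m, then turn left 49°, forward 7.7 m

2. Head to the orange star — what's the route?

turn left 175°, forward 4.5 m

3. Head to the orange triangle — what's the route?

turn right 84°, forward 6.9 m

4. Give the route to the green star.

turn left 121°, forward 2.5 m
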